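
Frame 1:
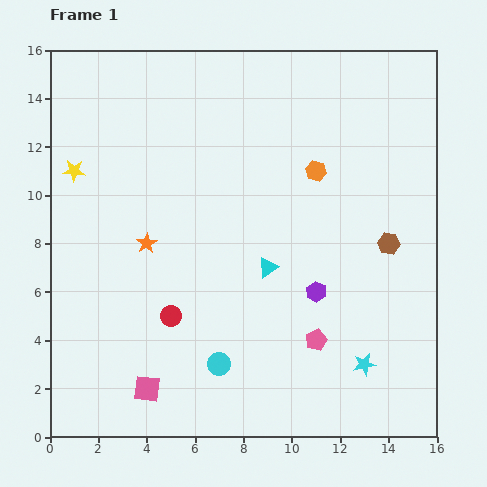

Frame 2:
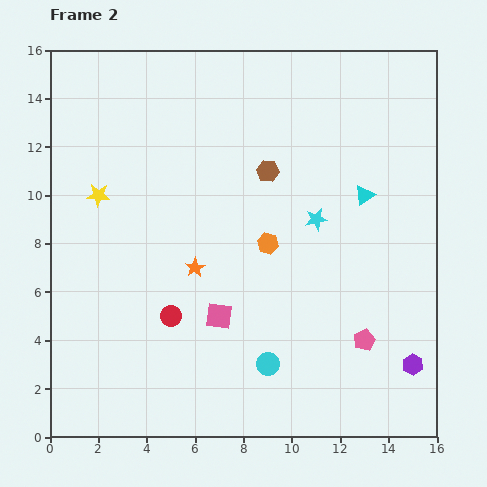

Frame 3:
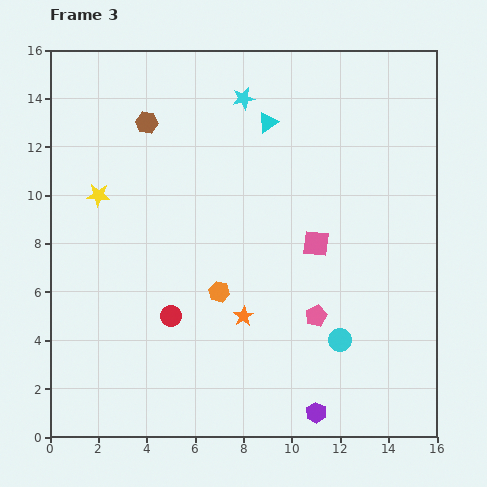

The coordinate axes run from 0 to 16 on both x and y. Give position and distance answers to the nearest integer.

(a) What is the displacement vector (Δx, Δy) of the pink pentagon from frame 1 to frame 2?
(2, 0)

The pink pentagon was at (11, 4) in frame 1 and (13, 4) in frame 2.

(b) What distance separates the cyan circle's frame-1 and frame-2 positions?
2

The cyan circle moved from (7, 3) to (9, 3), a distance of √(2² + 0²) ≈ 2.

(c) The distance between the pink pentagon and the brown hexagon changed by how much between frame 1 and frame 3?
+6

Distance in frame 1: 5. Distance in frame 3: 11.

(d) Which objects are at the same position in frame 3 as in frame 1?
the red circle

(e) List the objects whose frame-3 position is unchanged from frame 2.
the red circle, the yellow star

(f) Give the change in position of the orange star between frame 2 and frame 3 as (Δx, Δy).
(2, -2)

The orange star was at (6, 7) in frame 2 and (8, 5) in frame 3.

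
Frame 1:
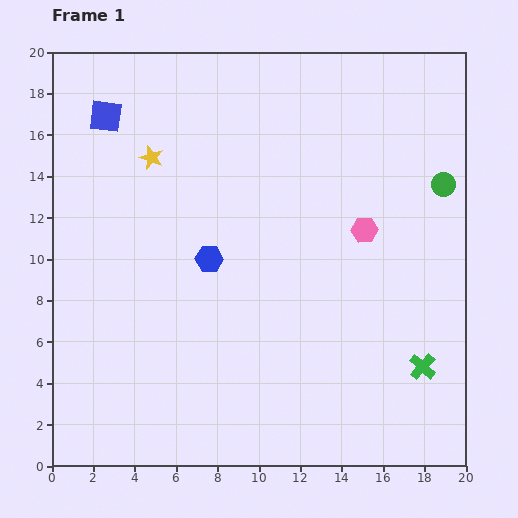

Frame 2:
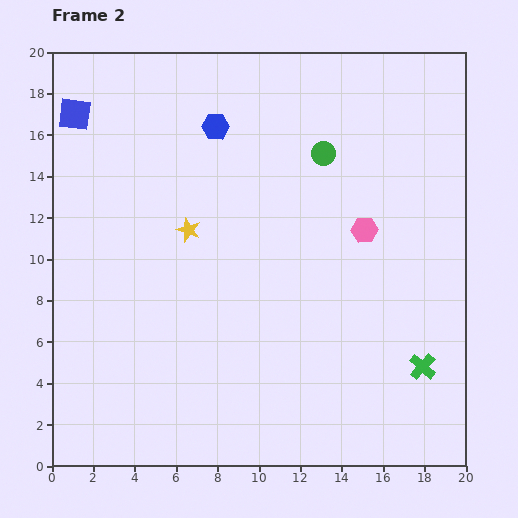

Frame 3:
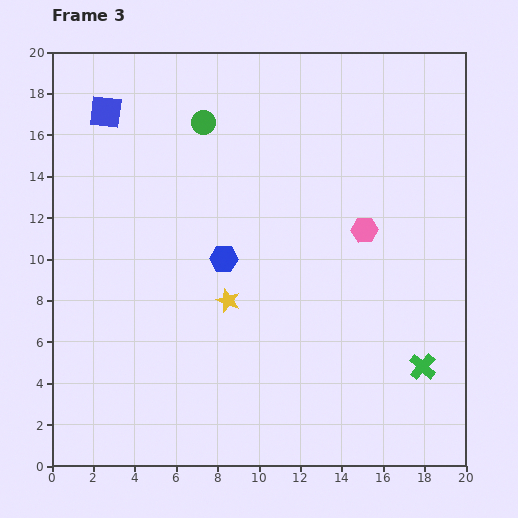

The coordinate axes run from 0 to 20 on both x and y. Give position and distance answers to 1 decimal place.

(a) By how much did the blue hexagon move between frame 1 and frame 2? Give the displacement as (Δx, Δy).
(0.3, 6.4)

The blue hexagon was at (7.6, 10.0) in frame 1 and (7.9, 16.4) in frame 2.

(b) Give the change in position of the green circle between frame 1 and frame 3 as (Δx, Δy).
(-11.6, 3.0)

The green circle was at (18.9, 13.6) in frame 1 and (7.3, 16.6) in frame 3.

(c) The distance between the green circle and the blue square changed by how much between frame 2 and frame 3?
-7.4

Distance in frame 2: 12.1. Distance in frame 3: 4.7.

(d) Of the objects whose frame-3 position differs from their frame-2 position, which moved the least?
the blue square

(moved 1.5)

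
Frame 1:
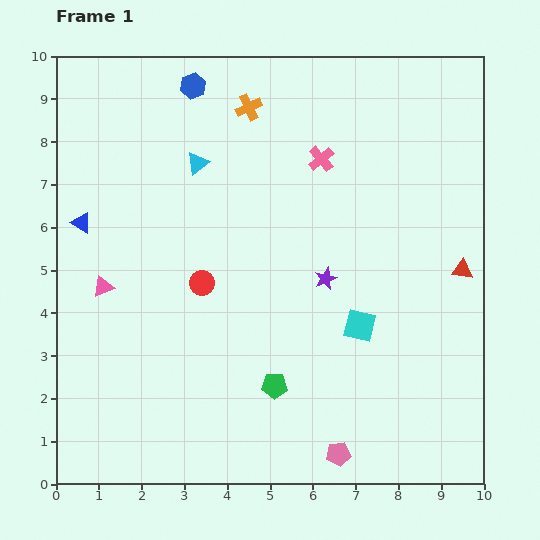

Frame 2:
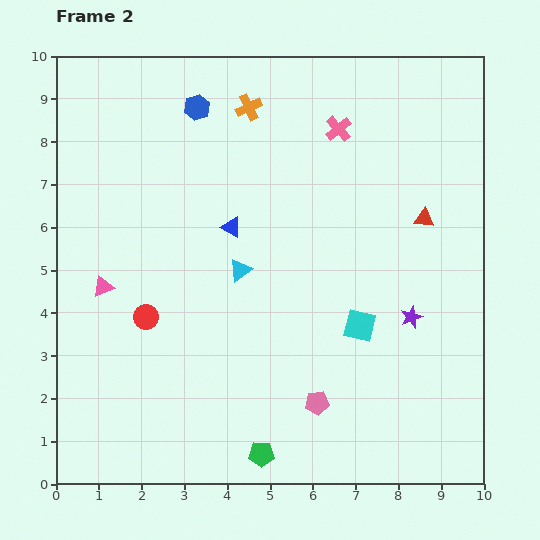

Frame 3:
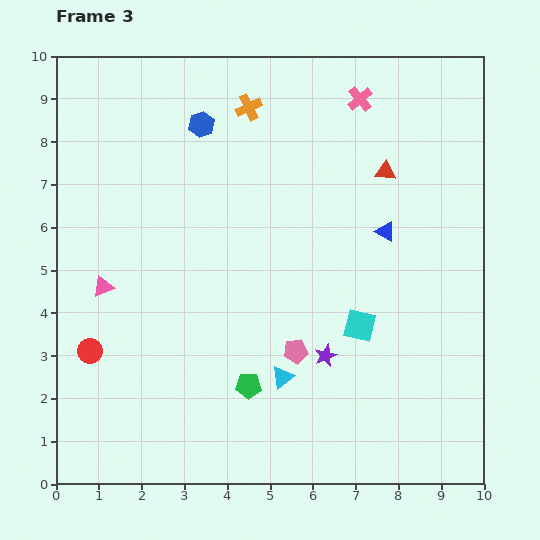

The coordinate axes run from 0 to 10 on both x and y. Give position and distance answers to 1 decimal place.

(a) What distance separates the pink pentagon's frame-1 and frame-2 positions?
1.3

The pink pentagon moved from (6.6, 0.7) to (6.1, 1.9), a distance of √(0.5² + 1.2²) ≈ 1.3.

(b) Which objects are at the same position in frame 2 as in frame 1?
the orange cross, the pink triangle, the cyan square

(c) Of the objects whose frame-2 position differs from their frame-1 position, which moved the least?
the blue hexagon

(moved 0.5)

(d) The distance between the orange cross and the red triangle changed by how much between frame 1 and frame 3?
-2.8

Distance in frame 1: 6.3. Distance in frame 3: 3.5.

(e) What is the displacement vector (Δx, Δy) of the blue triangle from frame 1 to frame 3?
(7.1, -0.2)

The blue triangle was at (0.6, 6.1) in frame 1 and (7.7, 5.9) in frame 3.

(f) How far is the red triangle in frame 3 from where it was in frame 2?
1.4

The red triangle moved from (8.6, 6.2) to (7.7, 7.3), a distance of √(0.9² + 1.1²) ≈ 1.4.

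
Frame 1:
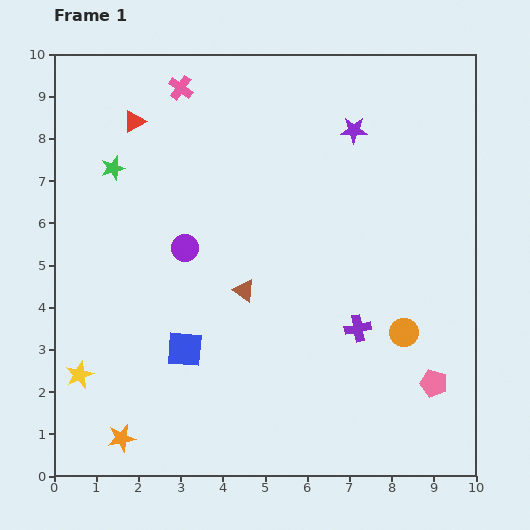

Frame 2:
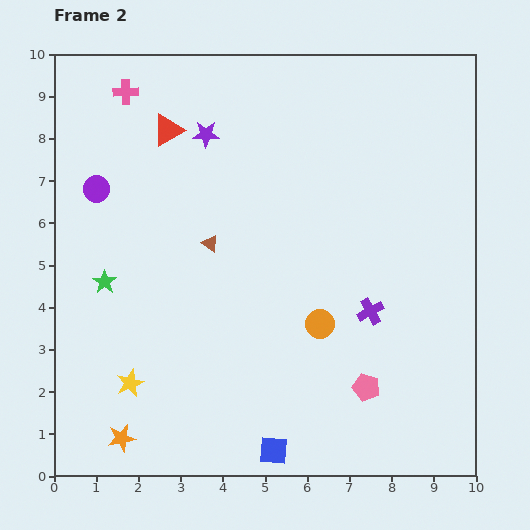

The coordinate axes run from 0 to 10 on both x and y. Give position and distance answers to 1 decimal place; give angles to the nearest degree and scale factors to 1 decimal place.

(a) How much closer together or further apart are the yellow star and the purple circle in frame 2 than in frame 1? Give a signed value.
+0.8

Distance in frame 1: 3.9. Distance in frame 2: 4.7.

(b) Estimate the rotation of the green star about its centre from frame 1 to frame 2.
20° counter-clockwise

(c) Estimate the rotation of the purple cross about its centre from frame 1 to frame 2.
19° counter-clockwise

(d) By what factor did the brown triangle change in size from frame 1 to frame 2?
0.8×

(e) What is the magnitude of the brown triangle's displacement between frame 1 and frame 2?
1.4

The brown triangle moved from (4.5, 4.4) to (3.7, 5.5), a distance of √(0.8² + 1.1²) ≈ 1.4.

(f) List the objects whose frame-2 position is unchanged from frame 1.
the orange star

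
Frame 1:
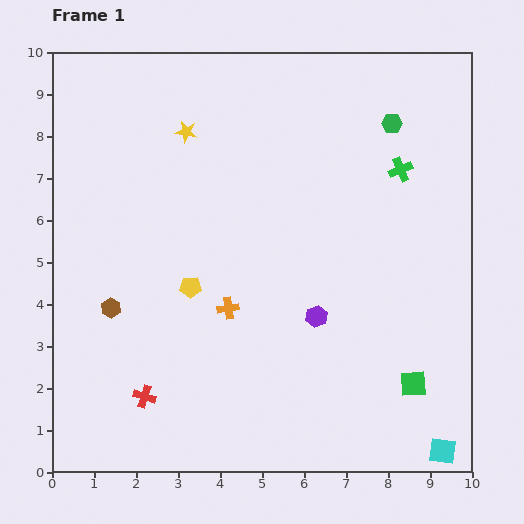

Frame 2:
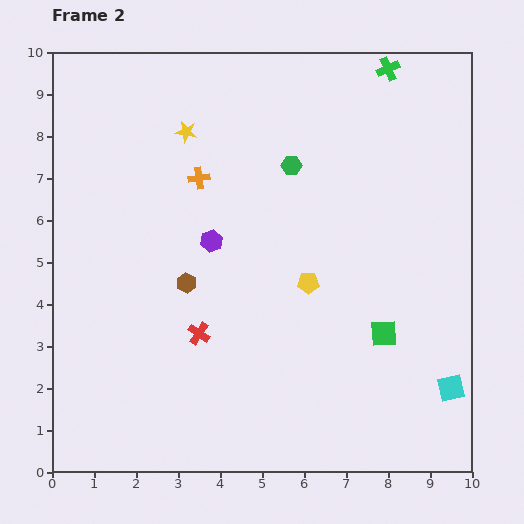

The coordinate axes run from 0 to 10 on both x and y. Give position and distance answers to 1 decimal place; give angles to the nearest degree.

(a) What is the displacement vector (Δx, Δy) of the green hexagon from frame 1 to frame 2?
(-2.4, -1.0)

The green hexagon was at (8.1, 8.3) in frame 1 and (5.7, 7.3) in frame 2.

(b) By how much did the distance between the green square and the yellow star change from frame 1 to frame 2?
-1.4

Distance in frame 1: 8.1. Distance in frame 2: 6.7.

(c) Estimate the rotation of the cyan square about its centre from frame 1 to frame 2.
22° counter-clockwise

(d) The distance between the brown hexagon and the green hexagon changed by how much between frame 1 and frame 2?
-4.2

Distance in frame 1: 8.0. Distance in frame 2: 3.8.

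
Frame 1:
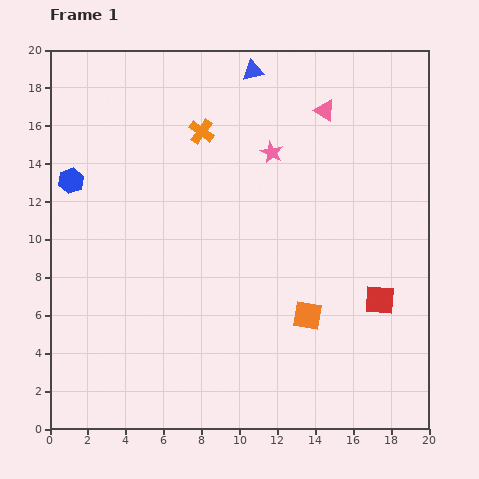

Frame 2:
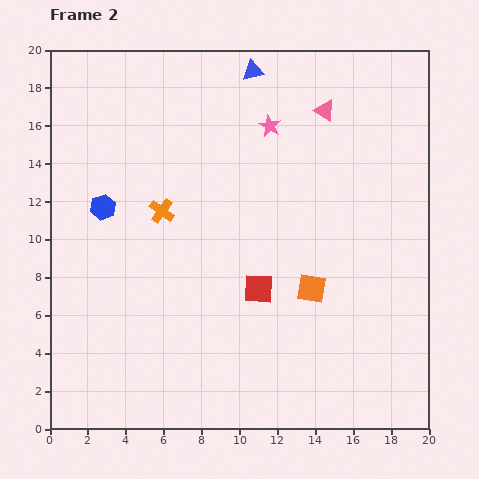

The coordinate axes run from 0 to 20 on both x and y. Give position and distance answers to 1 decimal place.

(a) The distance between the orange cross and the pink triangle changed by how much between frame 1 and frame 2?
+3.5

Distance in frame 1: 6.6. Distance in frame 2: 10.1.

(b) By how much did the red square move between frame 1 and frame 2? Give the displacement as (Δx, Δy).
(-6.4, 0.6)

The red square was at (17.4, 6.8) in frame 1 and (11.0, 7.4) in frame 2.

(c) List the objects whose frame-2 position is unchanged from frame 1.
the blue triangle, the pink triangle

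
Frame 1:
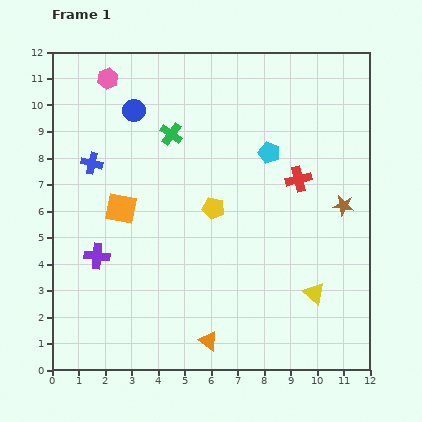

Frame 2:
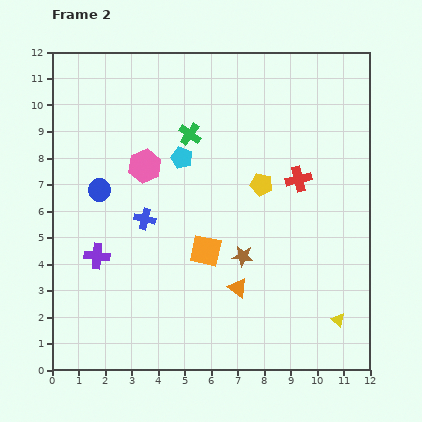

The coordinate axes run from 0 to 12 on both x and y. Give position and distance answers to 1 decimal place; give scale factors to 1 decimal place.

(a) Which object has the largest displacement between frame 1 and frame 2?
the brown star

(moved 4.2; next 3.6)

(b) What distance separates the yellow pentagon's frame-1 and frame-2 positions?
2.0

The yellow pentagon moved from (6.1, 6.1) to (7.9, 7.0), a distance of √(1.8² + 0.9²) ≈ 2.0.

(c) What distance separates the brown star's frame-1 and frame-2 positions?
4.2

The brown star moved from (11.0, 6.2) to (7.2, 4.3), a distance of √(3.8² + 1.9²) ≈ 4.2.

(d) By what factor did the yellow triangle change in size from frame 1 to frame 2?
0.6×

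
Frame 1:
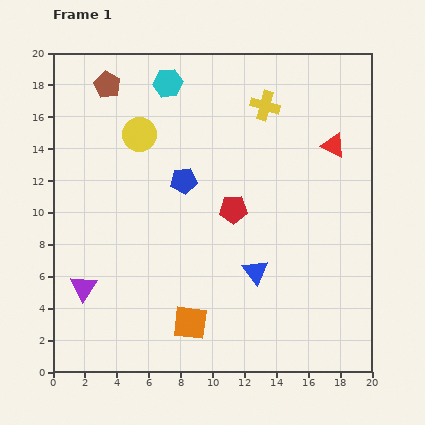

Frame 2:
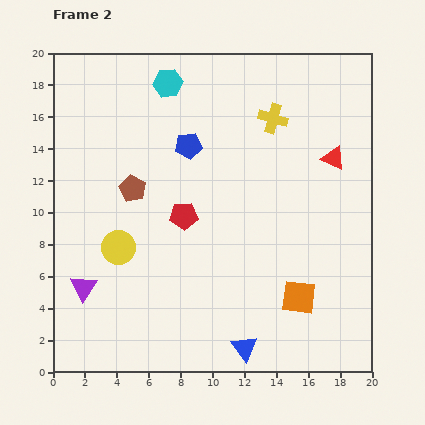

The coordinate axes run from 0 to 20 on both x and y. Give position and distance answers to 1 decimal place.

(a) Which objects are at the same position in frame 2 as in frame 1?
the purple triangle, the cyan hexagon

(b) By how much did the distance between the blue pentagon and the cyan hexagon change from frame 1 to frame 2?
-2.1

Distance in frame 1: 6.2. Distance in frame 2: 4.1.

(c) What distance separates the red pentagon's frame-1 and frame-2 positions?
3.1

The red pentagon moved from (11.3, 10.2) to (8.2, 9.8), a distance of √(3.1² + 0.4²) ≈ 3.1.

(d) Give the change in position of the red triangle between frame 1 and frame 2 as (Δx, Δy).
(0.0, -0.8)

The red triangle was at (17.6, 14.2) in frame 1 and (17.6, 13.4) in frame 2.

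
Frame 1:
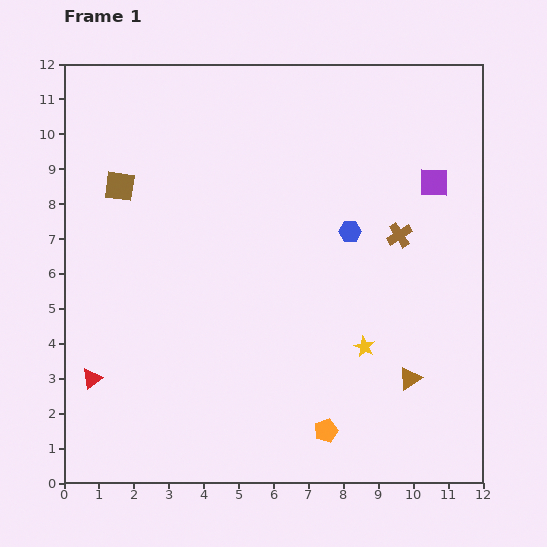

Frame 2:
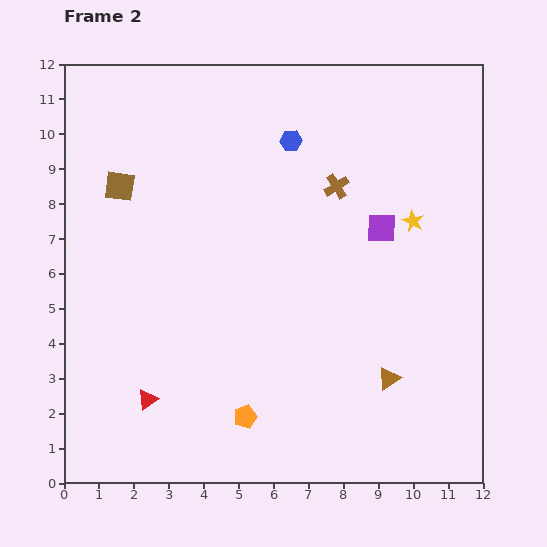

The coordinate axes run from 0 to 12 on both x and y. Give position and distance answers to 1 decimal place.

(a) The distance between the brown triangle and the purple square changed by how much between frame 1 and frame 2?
-1.3

Distance in frame 1: 5.6. Distance in frame 2: 4.3.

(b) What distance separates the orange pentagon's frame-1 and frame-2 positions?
2.3

The orange pentagon moved from (7.5, 1.5) to (5.2, 1.9), a distance of √(2.3² + 0.4²) ≈ 2.3.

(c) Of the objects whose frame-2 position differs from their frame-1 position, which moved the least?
the brown triangle

(moved 0.6)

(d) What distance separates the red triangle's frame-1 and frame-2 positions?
1.7

The red triangle moved from (0.8, 3.0) to (2.4, 2.4), a distance of √(1.6² + 0.6²) ≈ 1.7.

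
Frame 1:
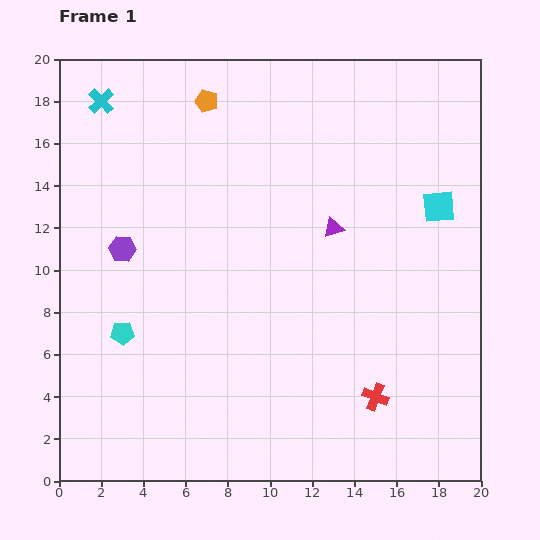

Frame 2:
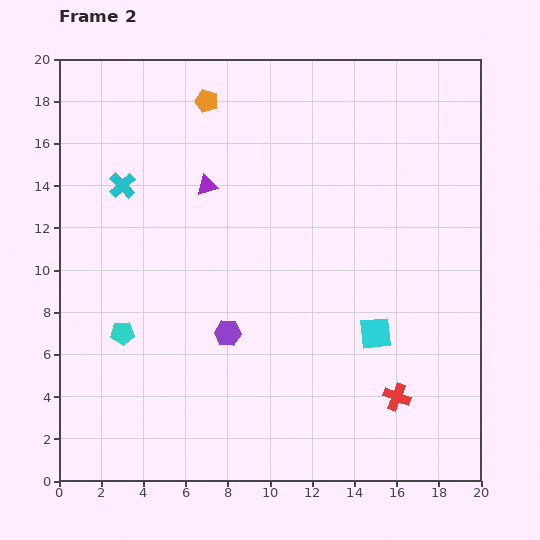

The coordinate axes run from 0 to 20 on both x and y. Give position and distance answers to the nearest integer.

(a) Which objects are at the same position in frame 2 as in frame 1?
the orange pentagon, the cyan pentagon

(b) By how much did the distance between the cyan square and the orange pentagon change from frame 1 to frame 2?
+2

Distance in frame 1: 12. Distance in frame 2: 14.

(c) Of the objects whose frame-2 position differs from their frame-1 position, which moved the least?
the red cross

(moved 1)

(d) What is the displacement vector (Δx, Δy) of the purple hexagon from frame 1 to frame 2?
(5, -4)

The purple hexagon was at (3, 11) in frame 1 and (8, 7) in frame 2.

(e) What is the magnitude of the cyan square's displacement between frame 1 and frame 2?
7

The cyan square moved from (18, 13) to (15, 7), a distance of √(3² + 6²) ≈ 7.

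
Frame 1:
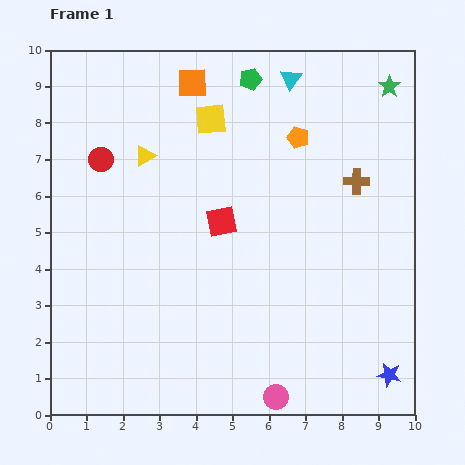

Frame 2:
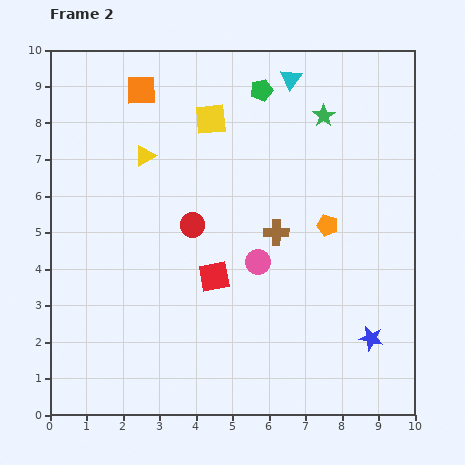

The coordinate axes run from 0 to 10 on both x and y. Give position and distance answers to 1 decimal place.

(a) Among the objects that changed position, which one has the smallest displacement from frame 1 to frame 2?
the green pentagon

(moved 0.4)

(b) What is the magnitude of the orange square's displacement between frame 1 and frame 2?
1.4

The orange square moved from (3.9, 9.1) to (2.5, 8.9), a distance of √(1.4² + 0.2²) ≈ 1.4.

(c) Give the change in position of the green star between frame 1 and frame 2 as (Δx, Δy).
(-1.8, -0.8)

The green star was at (9.3, 9.0) in frame 1 and (7.5, 8.2) in frame 2.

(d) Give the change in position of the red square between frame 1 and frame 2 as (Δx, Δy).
(-0.2, -1.5)

The red square was at (4.7, 5.3) in frame 1 and (4.5, 3.8) in frame 2.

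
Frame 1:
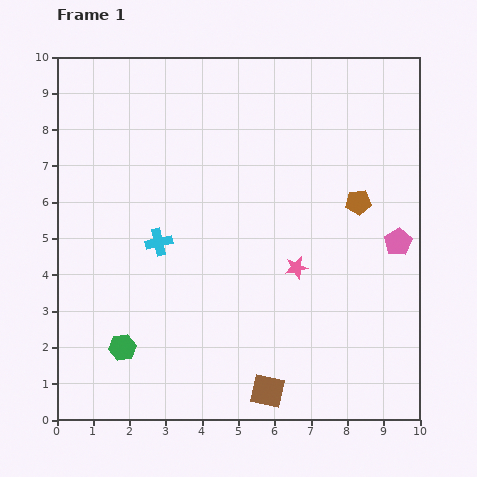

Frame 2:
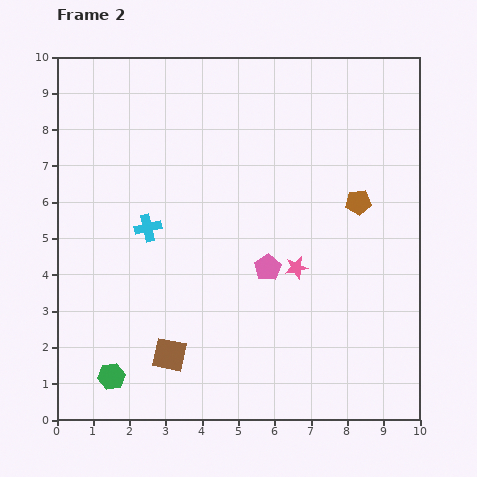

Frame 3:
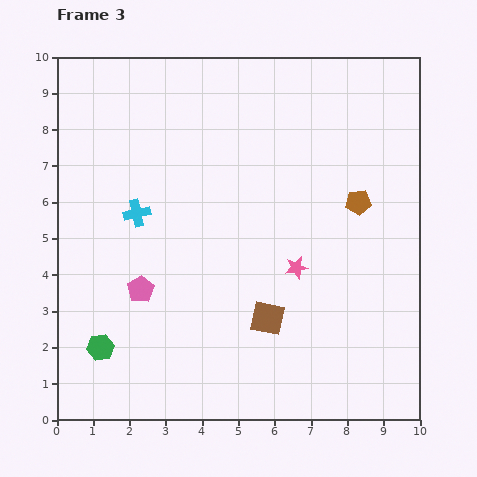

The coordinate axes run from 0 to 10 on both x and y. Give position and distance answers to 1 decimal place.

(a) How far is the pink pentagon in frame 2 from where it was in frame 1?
3.7

The pink pentagon moved from (9.4, 4.9) to (5.8, 4.2), a distance of √(3.6² + 0.7²) ≈ 3.7.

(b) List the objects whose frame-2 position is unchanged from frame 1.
the brown pentagon, the pink star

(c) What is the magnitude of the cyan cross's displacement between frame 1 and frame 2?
0.5

The cyan cross moved from (2.8, 4.9) to (2.5, 5.3), a distance of √(0.3² + 0.4²) ≈ 0.5.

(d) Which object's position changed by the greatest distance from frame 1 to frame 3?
the pink pentagon

(moved 7.2; next 2.0)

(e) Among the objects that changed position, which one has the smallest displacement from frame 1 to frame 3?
the green hexagon

(moved 0.6)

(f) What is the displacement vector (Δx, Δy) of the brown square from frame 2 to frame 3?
(2.7, 1.0)

The brown square was at (3.1, 1.8) in frame 2 and (5.8, 2.8) in frame 3.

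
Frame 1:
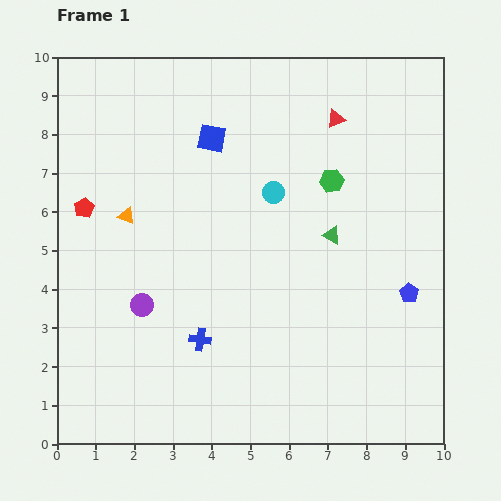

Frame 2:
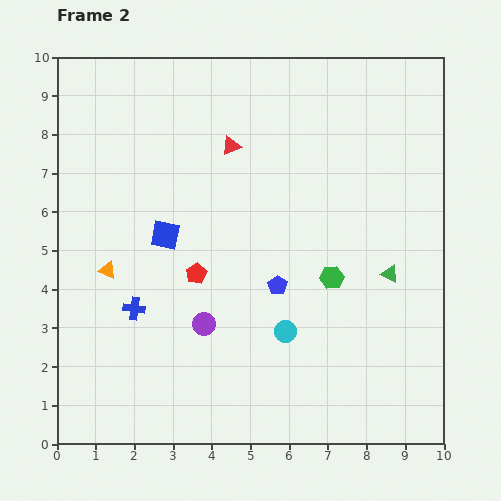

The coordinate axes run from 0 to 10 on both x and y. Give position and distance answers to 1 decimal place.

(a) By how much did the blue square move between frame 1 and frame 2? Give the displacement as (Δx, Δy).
(-1.2, -2.5)

The blue square was at (4.0, 7.9) in frame 1 and (2.8, 5.4) in frame 2.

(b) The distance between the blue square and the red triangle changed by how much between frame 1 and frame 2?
-0.3

Distance in frame 1: 3.2. Distance in frame 2: 2.9.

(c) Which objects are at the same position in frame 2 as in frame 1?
none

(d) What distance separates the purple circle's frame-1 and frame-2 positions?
1.7

The purple circle moved from (2.2, 3.6) to (3.8, 3.1), a distance of √(1.6² + 0.5²) ≈ 1.7.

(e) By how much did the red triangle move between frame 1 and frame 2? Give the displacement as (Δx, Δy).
(-2.7, -0.7)

The red triangle was at (7.2, 8.4) in frame 1 and (4.5, 7.7) in frame 2.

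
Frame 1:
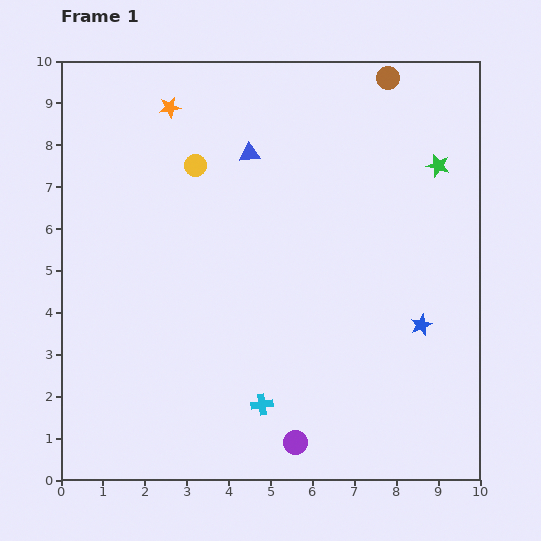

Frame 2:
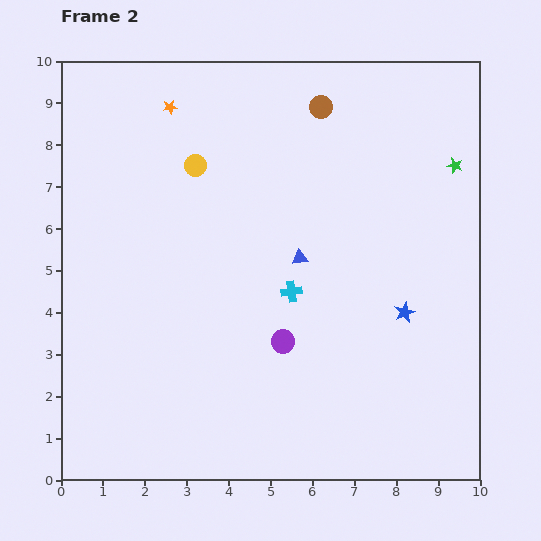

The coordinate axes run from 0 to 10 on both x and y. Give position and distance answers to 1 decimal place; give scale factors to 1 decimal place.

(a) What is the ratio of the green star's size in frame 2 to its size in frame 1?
0.7×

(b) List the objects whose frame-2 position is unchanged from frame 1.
the yellow circle, the orange star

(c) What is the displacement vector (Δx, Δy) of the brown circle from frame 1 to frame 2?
(-1.6, -0.7)

The brown circle was at (7.8, 9.6) in frame 1 and (6.2, 8.9) in frame 2.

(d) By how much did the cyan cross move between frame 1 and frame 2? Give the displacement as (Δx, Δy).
(0.7, 2.7)

The cyan cross was at (4.8, 1.8) in frame 1 and (5.5, 4.5) in frame 2.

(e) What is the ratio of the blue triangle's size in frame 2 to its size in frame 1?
0.8×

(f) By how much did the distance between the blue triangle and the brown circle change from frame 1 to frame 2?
-0.2

Distance in frame 1: 3.8. Distance in frame 2: 3.6.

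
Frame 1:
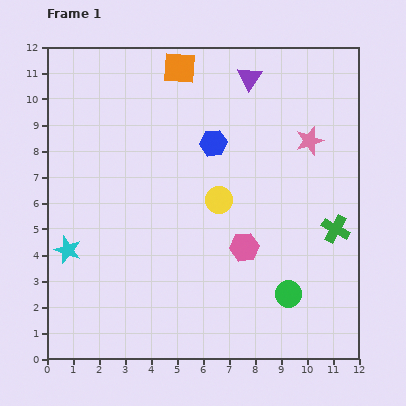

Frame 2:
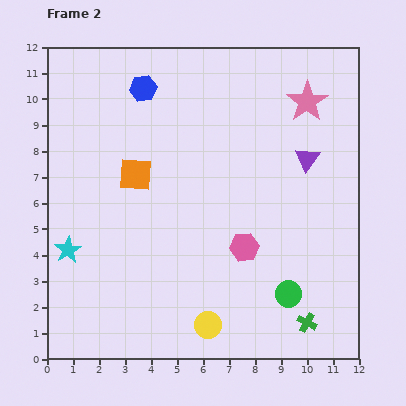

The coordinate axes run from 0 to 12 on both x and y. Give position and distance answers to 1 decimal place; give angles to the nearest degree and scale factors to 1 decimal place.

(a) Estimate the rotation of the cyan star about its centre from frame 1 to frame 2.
21° clockwise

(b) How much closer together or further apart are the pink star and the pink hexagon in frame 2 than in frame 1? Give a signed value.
+1.3

Distance in frame 1: 4.8. Distance in frame 2: 6.1.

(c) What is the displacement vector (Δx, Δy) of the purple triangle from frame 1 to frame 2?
(2.2, -3.1)

The purple triangle was at (7.8, 10.8) in frame 1 and (10.0, 7.7) in frame 2.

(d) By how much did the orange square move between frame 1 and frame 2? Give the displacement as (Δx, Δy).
(-1.7, -4.1)

The orange square was at (5.1, 11.2) in frame 1 and (3.4, 7.1) in frame 2.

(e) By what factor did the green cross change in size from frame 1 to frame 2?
0.7×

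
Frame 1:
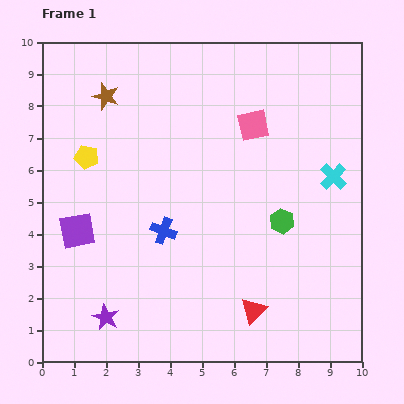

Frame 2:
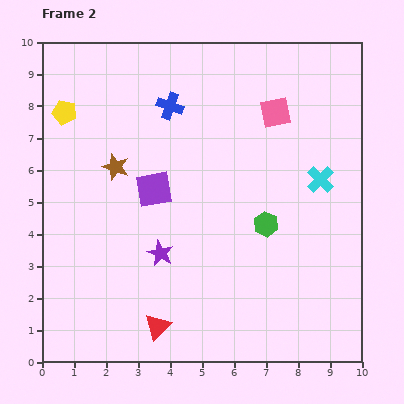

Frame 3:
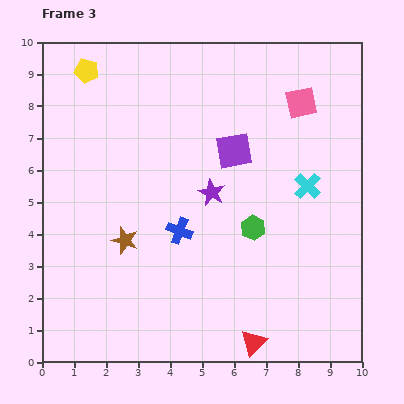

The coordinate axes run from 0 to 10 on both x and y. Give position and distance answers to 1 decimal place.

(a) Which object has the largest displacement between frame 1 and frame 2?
the blue cross

(moved 3.9; next 3.0)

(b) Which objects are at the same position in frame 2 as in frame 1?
none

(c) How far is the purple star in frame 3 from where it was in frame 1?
5.1

The purple star moved from (2.0, 1.4) to (5.3, 5.3), a distance of √(3.3² + 3.9²) ≈ 5.1.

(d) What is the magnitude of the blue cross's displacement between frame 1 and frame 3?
0.5

The blue cross moved from (3.8, 4.1) to (4.3, 4.1), a distance of √(0.5² + 0.0²) ≈ 0.5.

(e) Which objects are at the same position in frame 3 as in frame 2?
none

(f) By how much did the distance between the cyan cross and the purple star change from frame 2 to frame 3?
-2.5

Distance in frame 2: 5.5. Distance in frame 3: 3.0.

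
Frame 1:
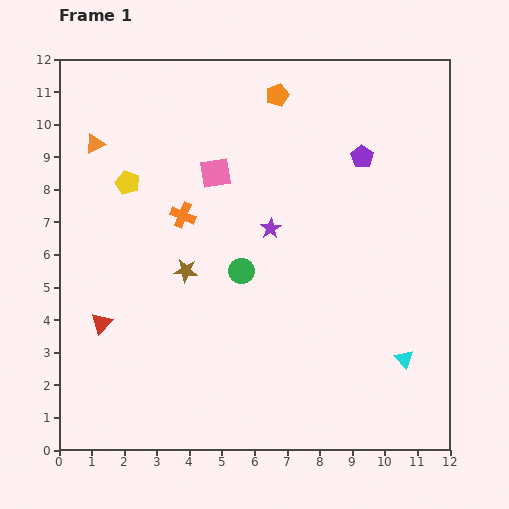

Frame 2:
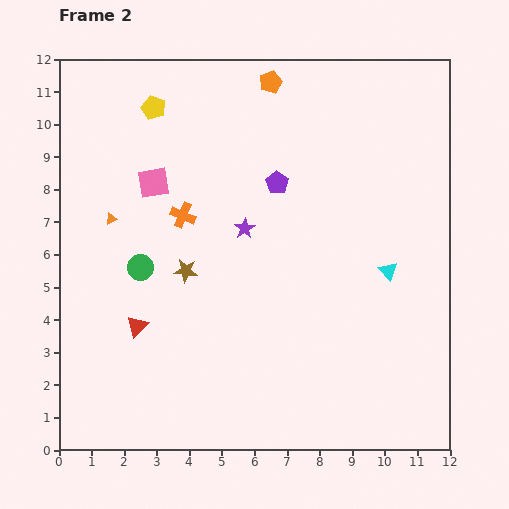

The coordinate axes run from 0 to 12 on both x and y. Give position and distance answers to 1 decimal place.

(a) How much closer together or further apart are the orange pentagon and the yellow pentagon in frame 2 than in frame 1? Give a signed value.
-1.6

Distance in frame 1: 5.3. Distance in frame 2: 3.7.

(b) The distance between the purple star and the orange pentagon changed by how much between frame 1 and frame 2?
+0.5

Distance in frame 1: 4.1. Distance in frame 2: 4.6.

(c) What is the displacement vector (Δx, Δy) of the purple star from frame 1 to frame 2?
(-0.8, 0.0)

The purple star was at (6.5, 6.8) in frame 1 and (5.7, 6.8) in frame 2.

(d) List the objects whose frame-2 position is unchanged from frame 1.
the brown star, the orange cross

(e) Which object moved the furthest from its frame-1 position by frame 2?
the green circle

(moved 3.1; next 2.7)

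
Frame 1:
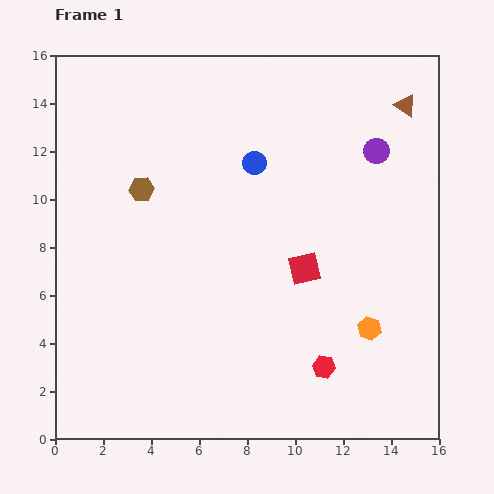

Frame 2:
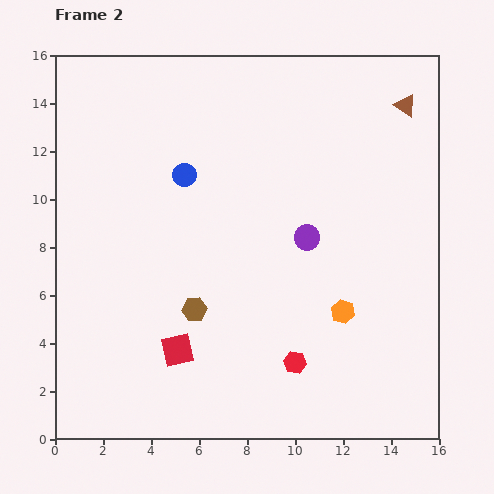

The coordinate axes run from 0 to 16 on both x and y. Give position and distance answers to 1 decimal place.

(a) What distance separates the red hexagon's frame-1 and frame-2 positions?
1.2

The red hexagon moved from (11.2, 3.0) to (10.0, 3.2), a distance of √(1.2² + 0.2²) ≈ 1.2.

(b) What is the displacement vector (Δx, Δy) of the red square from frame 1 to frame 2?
(-5.3, -3.4)

The red square was at (10.4, 7.1) in frame 1 and (5.1, 3.7) in frame 2.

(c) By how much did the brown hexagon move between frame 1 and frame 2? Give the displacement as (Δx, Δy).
(2.2, -5.0)

The brown hexagon was at (3.6, 10.4) in frame 1 and (5.8, 5.4) in frame 2.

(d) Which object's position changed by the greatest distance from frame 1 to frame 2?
the red square

(moved 6.3; next 5.5)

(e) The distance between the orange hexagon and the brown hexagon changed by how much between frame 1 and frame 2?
-4.9

Distance in frame 1: 11.1. Distance in frame 2: 6.2.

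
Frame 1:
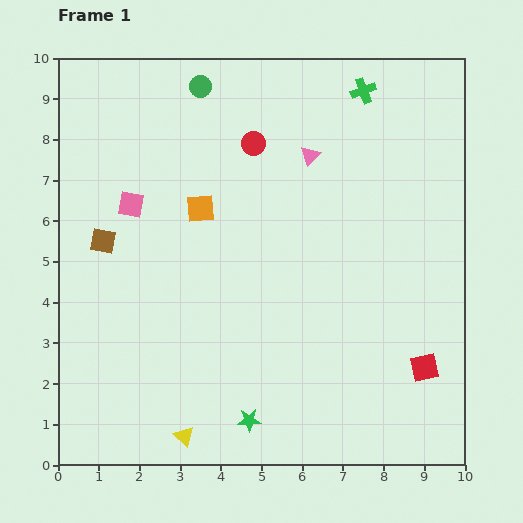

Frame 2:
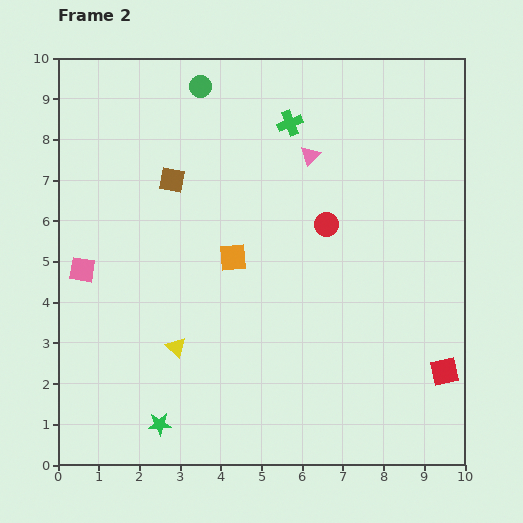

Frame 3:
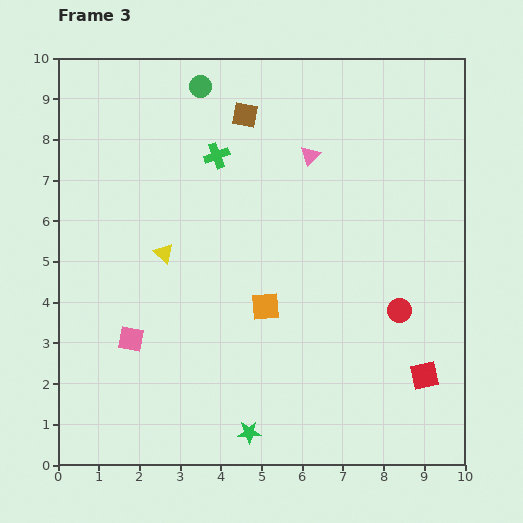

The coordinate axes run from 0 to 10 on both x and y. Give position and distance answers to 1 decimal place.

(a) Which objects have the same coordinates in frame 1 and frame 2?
the green circle, the pink triangle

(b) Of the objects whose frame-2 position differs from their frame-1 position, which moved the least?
the red square

(moved 0.5)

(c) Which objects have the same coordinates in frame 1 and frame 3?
the green circle, the pink triangle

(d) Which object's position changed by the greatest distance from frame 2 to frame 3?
the red circle

(moved 2.8; next 2.4)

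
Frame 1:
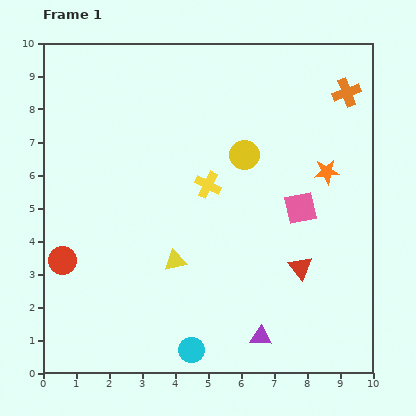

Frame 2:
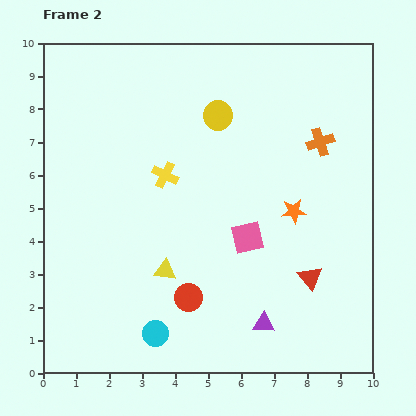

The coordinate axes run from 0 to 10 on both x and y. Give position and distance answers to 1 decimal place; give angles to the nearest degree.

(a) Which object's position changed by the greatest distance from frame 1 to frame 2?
the red circle

(moved 4.0; next 1.8)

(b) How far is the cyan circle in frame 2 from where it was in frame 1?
1.2

The cyan circle moved from (4.5, 0.7) to (3.4, 1.2), a distance of √(1.1² + 0.5²) ≈ 1.2.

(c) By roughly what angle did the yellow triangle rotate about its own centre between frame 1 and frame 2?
19° clockwise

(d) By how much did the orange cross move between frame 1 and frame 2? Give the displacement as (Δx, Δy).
(-0.8, -1.5)

The orange cross was at (9.2, 8.5) in frame 1 and (8.4, 7.0) in frame 2.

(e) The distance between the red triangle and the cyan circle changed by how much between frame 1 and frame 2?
+0.9

Distance in frame 1: 4.1. Distance in frame 2: 5.0.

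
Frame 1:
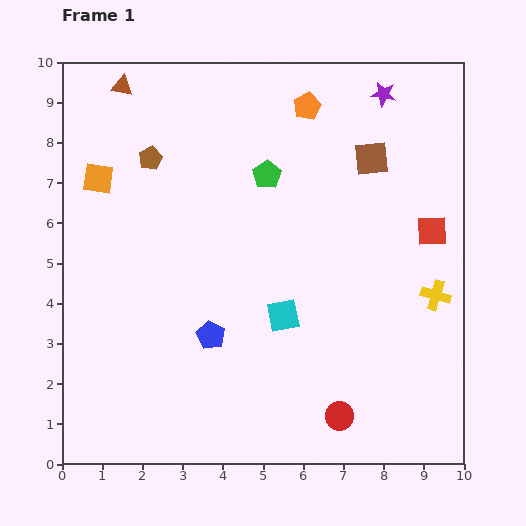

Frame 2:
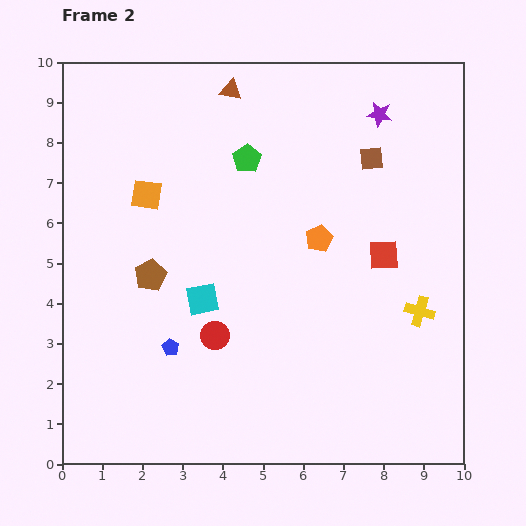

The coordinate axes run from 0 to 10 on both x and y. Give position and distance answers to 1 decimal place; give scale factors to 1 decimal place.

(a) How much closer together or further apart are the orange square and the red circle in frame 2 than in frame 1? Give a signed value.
-4.5

Distance in frame 1: 8.4. Distance in frame 2: 3.9.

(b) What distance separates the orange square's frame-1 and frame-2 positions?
1.3

The orange square moved from (0.9, 7.1) to (2.1, 6.7), a distance of √(1.2² + 0.4²) ≈ 1.3.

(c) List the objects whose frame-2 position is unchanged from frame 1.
the brown square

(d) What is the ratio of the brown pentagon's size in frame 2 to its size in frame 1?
1.3×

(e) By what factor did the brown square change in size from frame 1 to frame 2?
0.7×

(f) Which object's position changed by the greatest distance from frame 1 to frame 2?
the red circle

(moved 3.7; next 3.3)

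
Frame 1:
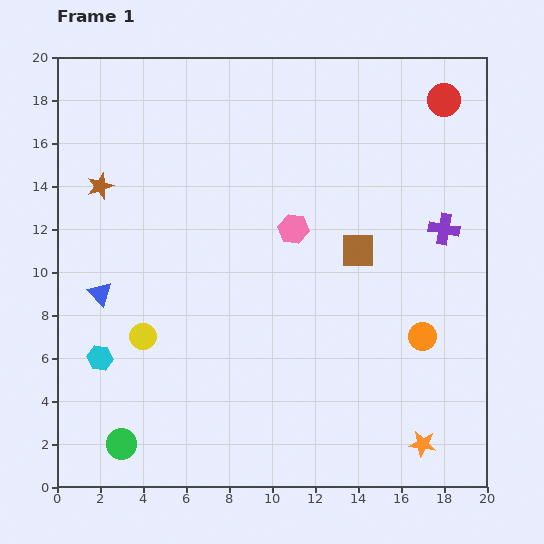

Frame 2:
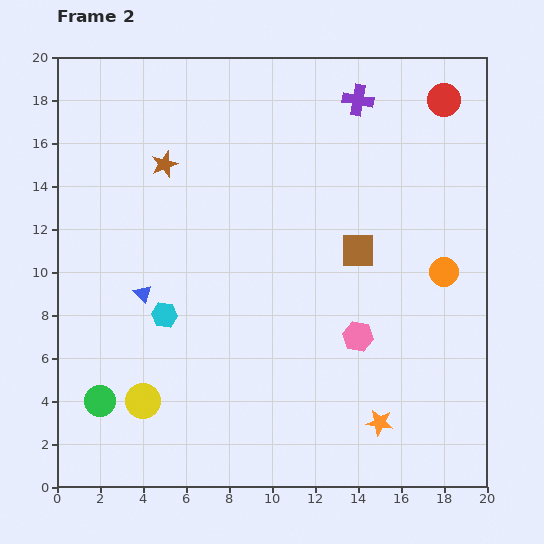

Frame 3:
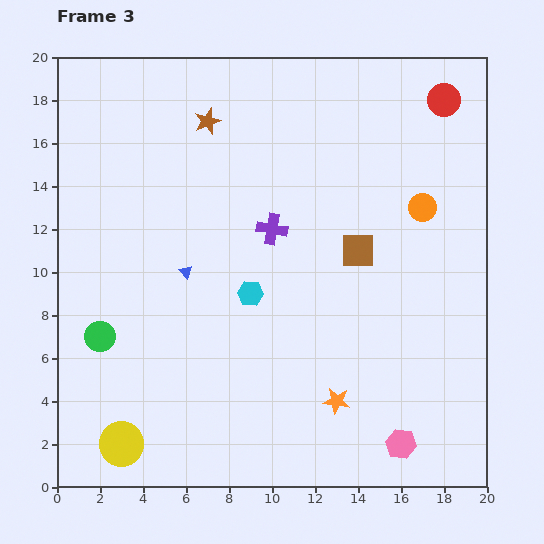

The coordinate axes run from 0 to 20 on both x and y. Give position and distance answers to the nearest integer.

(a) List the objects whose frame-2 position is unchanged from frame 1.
the brown square, the red circle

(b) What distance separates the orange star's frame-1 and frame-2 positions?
2

The orange star moved from (17, 2) to (15, 3), a distance of √(2² + 1²) ≈ 2.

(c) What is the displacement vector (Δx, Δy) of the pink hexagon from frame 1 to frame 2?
(3, -5)

The pink hexagon was at (11, 12) in frame 1 and (14, 7) in frame 2.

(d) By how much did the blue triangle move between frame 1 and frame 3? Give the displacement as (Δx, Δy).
(4, 1)

The blue triangle was at (2, 9) in frame 1 and (6, 10) in frame 3.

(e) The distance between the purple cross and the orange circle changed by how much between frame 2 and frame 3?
-2

Distance in frame 2: 9. Distance in frame 3: 7.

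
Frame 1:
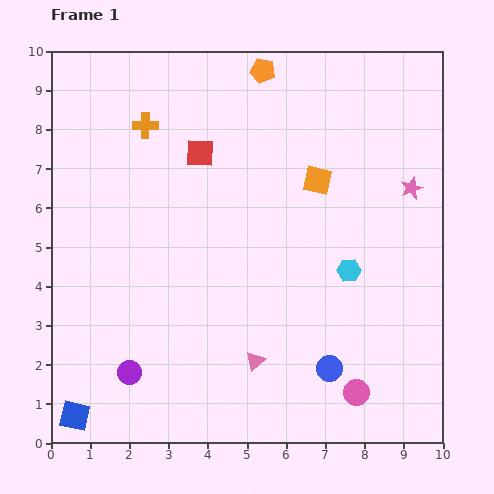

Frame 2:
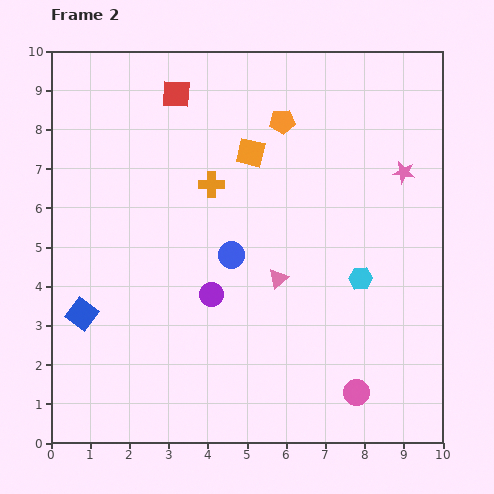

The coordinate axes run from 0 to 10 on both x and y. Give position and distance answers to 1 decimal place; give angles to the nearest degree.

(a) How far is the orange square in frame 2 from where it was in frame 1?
1.8

The orange square moved from (6.8, 6.7) to (5.1, 7.4), a distance of √(1.7² + 0.7²) ≈ 1.8.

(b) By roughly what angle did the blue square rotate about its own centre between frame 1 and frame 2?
24° clockwise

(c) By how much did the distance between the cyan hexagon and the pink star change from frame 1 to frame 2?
+0.3

Distance in frame 1: 2.6. Distance in frame 2: 2.9.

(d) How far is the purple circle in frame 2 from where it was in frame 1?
2.9

The purple circle moved from (2.0, 1.8) to (4.1, 3.8), a distance of √(2.1² + 2.0²) ≈ 2.9.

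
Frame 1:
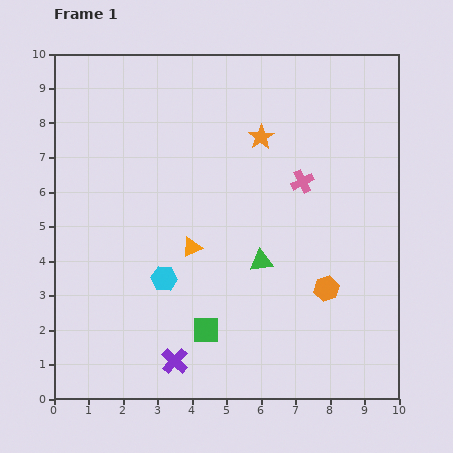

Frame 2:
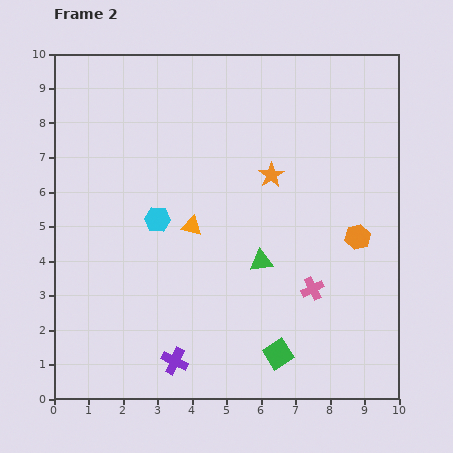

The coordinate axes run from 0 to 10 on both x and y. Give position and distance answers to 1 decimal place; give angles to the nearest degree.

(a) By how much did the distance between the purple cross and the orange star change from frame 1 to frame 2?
-0.9

Distance in frame 1: 7.0. Distance in frame 2: 6.1.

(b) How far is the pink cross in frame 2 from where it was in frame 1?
3.1

The pink cross moved from (7.2, 6.3) to (7.5, 3.2), a distance of √(0.3² + 3.1²) ≈ 3.1.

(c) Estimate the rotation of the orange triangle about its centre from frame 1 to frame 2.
39° clockwise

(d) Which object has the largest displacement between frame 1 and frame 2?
the pink cross

(moved 3.1; next 2.2)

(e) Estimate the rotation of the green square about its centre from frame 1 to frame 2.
34° counter-clockwise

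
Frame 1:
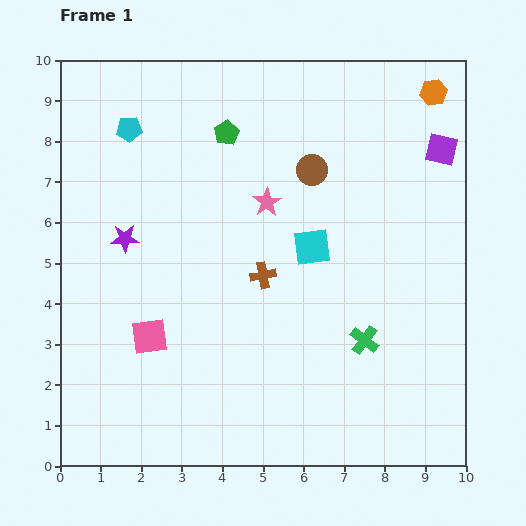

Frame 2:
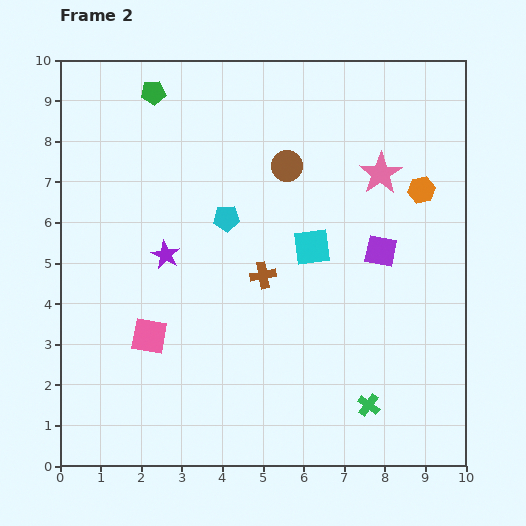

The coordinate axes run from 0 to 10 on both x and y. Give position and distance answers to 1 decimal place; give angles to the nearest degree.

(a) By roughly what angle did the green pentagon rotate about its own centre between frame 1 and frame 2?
24° clockwise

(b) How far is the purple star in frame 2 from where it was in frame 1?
1.1

The purple star moved from (1.6, 5.6) to (2.6, 5.2), a distance of √(1.0² + 0.4²) ≈ 1.1.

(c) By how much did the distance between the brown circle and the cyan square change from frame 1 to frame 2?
+0.2

Distance in frame 1: 1.9. Distance in frame 2: 2.1.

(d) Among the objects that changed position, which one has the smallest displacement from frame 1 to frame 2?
the brown circle

(moved 0.6)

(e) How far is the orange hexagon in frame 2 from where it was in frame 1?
2.4

The orange hexagon moved from (9.2, 9.2) to (8.9, 6.8), a distance of √(0.3² + 2.4²) ≈ 2.4.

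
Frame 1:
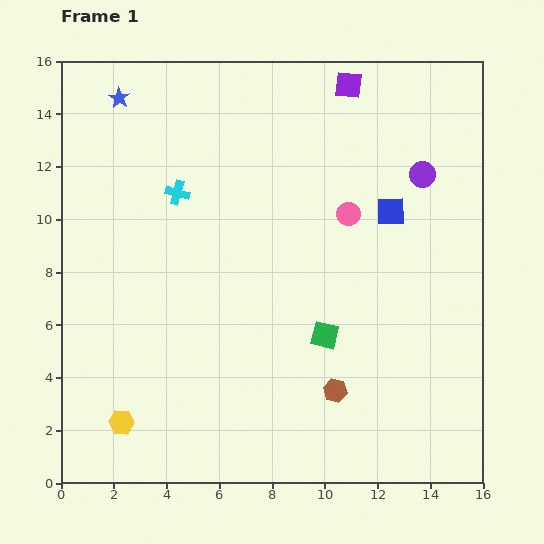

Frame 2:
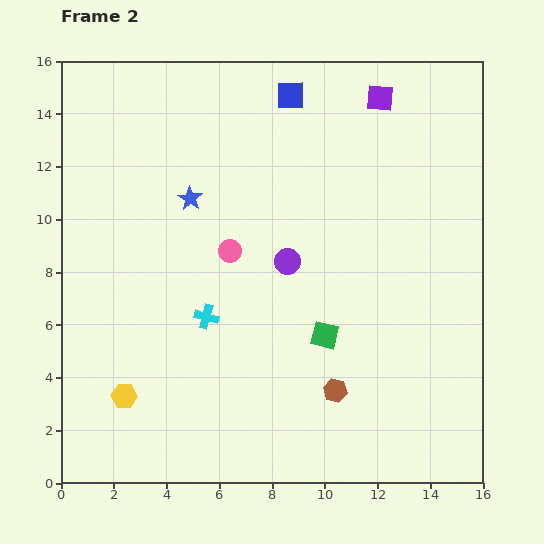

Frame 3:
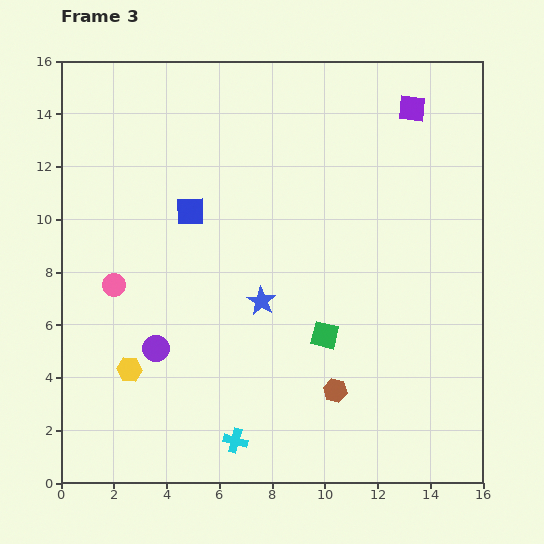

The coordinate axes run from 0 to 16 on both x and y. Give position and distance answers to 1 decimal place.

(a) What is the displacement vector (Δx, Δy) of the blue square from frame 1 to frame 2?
(-3.8, 4.4)

The blue square was at (12.5, 10.3) in frame 1 and (8.7, 14.7) in frame 2.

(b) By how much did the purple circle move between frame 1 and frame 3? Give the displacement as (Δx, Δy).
(-10.1, -6.6)

The purple circle was at (13.7, 11.7) in frame 1 and (3.6, 5.1) in frame 3.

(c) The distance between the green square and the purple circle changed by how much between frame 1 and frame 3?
-0.7

Distance in frame 1: 7.1. Distance in frame 3: 6.4.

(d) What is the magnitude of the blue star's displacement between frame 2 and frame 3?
4.7

The blue star moved from (4.9, 10.8) to (7.6, 6.9), a distance of √(2.7² + 3.9²) ≈ 4.7.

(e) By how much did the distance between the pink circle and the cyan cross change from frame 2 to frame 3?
+4.8

Distance in frame 2: 2.7. Distance in frame 3: 7.5.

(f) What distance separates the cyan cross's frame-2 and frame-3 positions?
4.8

The cyan cross moved from (5.5, 6.3) to (6.6, 1.6), a distance of √(1.1² + 4.7²) ≈ 4.8.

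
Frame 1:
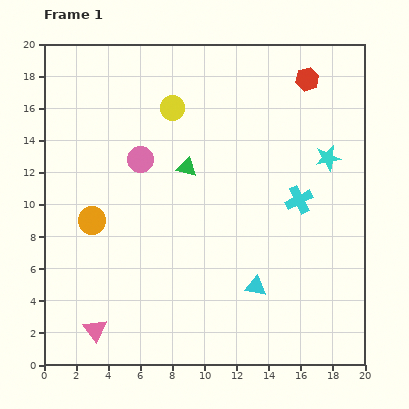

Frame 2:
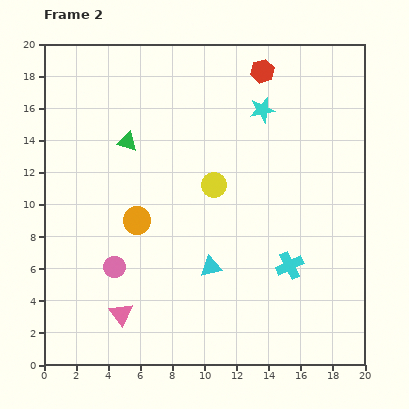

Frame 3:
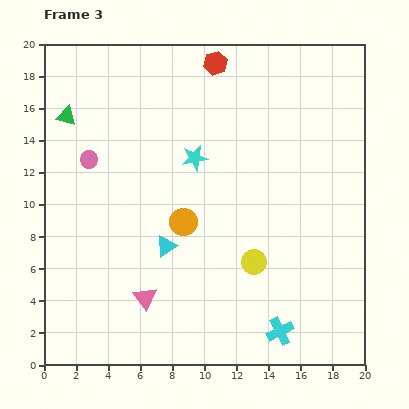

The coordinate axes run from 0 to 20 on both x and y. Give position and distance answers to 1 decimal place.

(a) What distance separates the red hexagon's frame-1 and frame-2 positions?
2.8

The red hexagon moved from (16.4, 17.8) to (13.6, 18.3), a distance of √(2.8² + 0.5²) ≈ 2.8.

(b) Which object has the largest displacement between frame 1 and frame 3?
the yellow circle

(moved 10.9; next 8.3)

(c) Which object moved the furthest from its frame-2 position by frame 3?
the pink circle

(moved 6.9; next 5.4)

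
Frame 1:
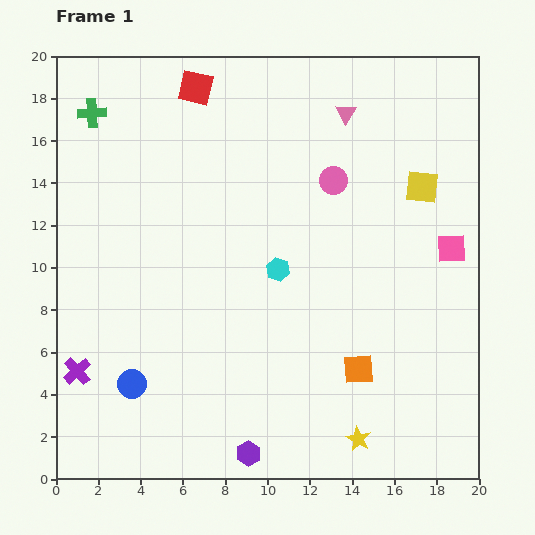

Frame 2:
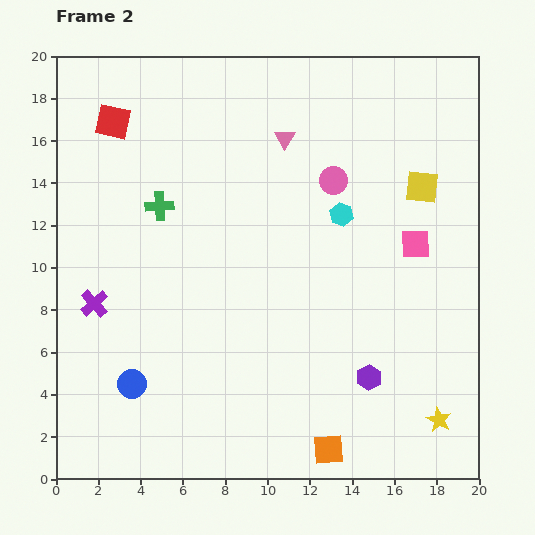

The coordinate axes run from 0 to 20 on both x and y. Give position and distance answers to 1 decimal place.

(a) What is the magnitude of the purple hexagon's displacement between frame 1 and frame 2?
6.7

The purple hexagon moved from (9.1, 1.2) to (14.8, 4.8), a distance of √(5.7² + 3.6²) ≈ 6.7.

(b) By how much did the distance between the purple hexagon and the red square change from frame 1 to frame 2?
-0.4

Distance in frame 1: 17.5. Distance in frame 2: 17.1.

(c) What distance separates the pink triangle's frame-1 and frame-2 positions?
3.1

The pink triangle moved from (13.7, 17.3) to (10.8, 16.1), a distance of √(2.9² + 1.2²) ≈ 3.1.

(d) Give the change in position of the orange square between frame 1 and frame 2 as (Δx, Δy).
(-1.4, -3.8)

The orange square was at (14.3, 5.2) in frame 1 and (12.9, 1.4) in frame 2.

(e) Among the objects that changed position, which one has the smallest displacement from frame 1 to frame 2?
the pink square

(moved 1.7)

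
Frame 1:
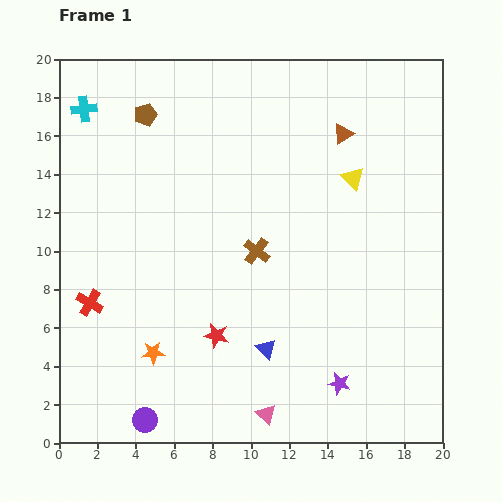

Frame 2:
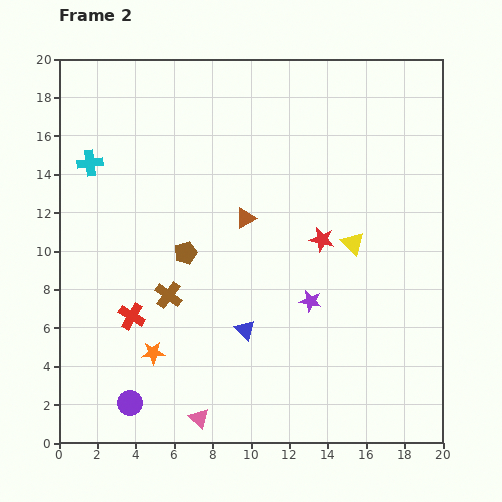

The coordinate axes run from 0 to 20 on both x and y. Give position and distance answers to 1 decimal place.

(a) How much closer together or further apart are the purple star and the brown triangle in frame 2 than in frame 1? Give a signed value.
-7.5

Distance in frame 1: 13.0. Distance in frame 2: 5.5.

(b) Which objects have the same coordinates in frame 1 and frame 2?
the orange star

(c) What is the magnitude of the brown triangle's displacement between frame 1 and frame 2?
6.7

The brown triangle moved from (14.8, 16.1) to (9.7, 11.7), a distance of √(5.1² + 4.4²) ≈ 6.7.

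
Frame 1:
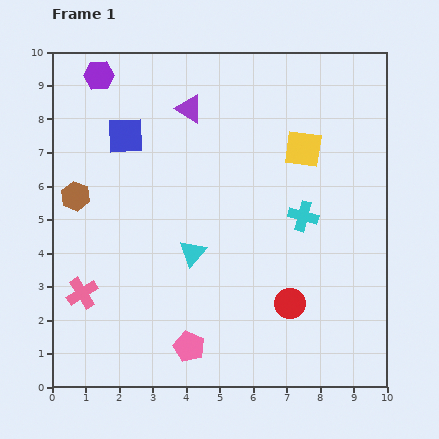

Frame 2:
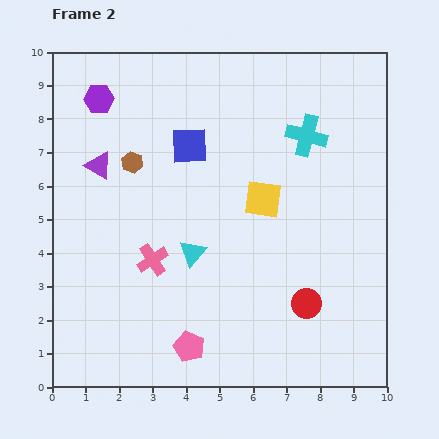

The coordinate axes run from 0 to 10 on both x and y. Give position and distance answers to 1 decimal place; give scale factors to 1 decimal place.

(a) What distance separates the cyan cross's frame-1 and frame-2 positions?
2.4

The cyan cross moved from (7.5, 5.1) to (7.6, 7.5), a distance of √(0.1² + 2.4²) ≈ 2.4.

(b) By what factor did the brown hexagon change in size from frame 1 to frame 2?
0.7×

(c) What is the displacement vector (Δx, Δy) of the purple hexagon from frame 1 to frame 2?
(0.0, -0.7)

The purple hexagon was at (1.4, 9.3) in frame 1 and (1.4, 8.6) in frame 2.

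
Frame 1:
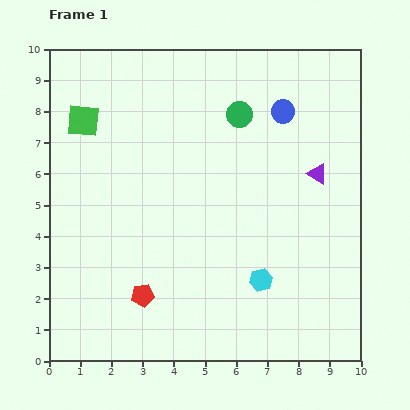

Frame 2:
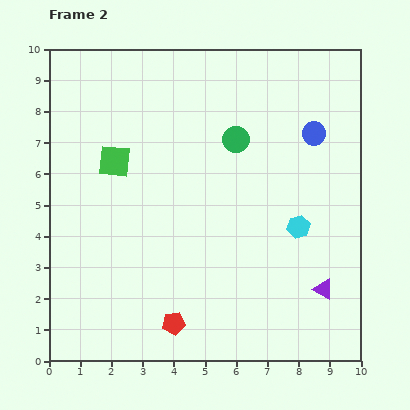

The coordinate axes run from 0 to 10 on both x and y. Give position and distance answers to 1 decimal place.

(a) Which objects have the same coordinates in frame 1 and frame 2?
none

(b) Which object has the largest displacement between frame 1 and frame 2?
the purple triangle

(moved 3.7; next 2.1)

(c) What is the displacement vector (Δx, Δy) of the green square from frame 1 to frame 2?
(1.0, -1.3)

The green square was at (1.1, 7.7) in frame 1 and (2.1, 6.4) in frame 2.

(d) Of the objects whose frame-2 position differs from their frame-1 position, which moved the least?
the green circle

(moved 0.8)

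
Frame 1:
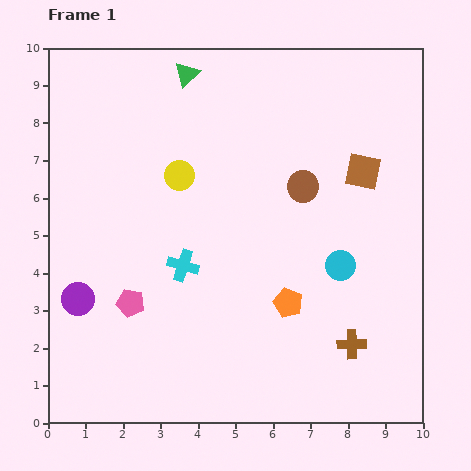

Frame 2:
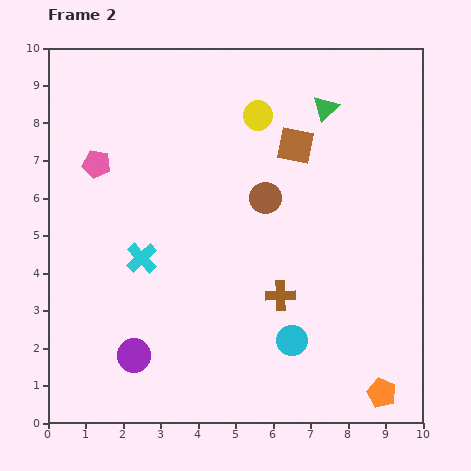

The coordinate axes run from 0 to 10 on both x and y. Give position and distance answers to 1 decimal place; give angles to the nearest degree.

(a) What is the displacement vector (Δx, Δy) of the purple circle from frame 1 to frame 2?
(1.5, -1.5)

The purple circle was at (0.8, 3.3) in frame 1 and (2.3, 1.8) in frame 2.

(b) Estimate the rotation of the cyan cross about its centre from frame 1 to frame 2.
30° clockwise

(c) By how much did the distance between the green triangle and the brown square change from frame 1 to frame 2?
-4.1

Distance in frame 1: 5.4. Distance in frame 2: 1.3.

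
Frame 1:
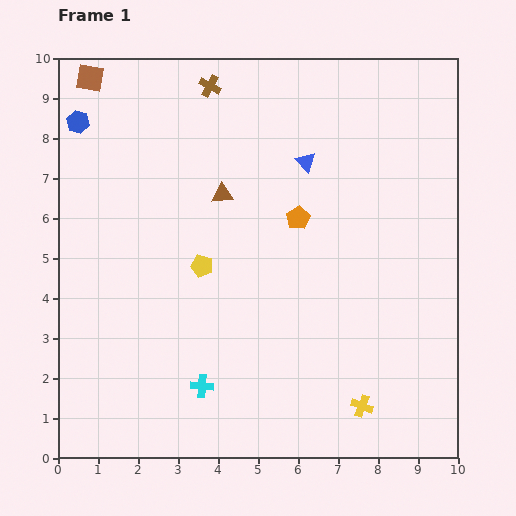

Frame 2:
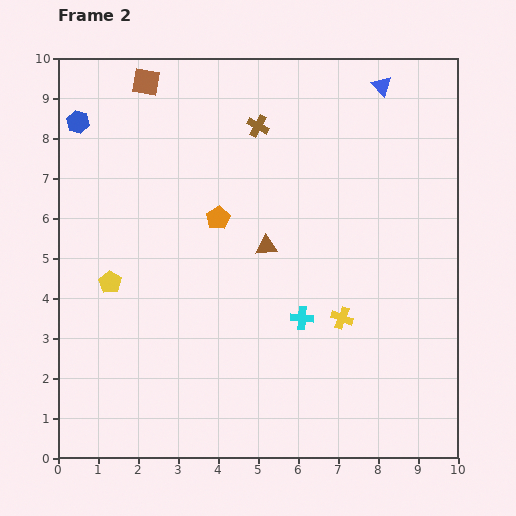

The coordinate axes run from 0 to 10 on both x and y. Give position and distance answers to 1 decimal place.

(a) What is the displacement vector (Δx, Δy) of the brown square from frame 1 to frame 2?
(1.4, -0.1)

The brown square was at (0.8, 9.5) in frame 1 and (2.2, 9.4) in frame 2.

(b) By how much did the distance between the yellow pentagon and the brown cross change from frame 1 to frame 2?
+0.9

Distance in frame 1: 4.5. Distance in frame 2: 5.4.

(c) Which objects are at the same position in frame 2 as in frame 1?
the blue hexagon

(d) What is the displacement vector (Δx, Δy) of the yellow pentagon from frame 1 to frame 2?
(-2.3, -0.4)

The yellow pentagon was at (3.6, 4.8) in frame 1 and (1.3, 4.4) in frame 2.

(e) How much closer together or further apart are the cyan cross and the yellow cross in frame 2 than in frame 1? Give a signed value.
-3.0

Distance in frame 1: 4.0. Distance in frame 2: 1.0.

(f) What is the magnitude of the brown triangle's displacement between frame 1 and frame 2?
1.7

The brown triangle moved from (4.1, 6.6) to (5.2, 5.3), a distance of √(1.1² + 1.3²) ≈ 1.7.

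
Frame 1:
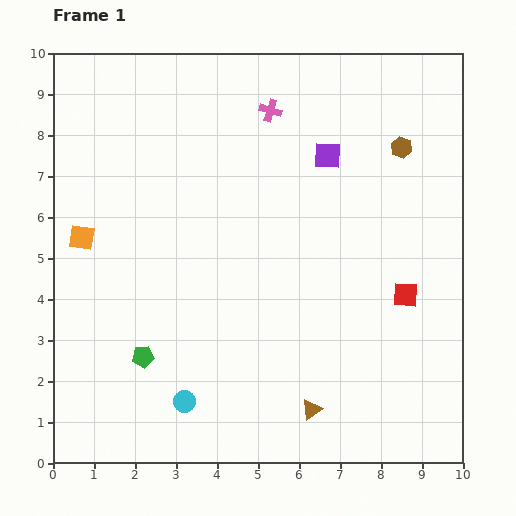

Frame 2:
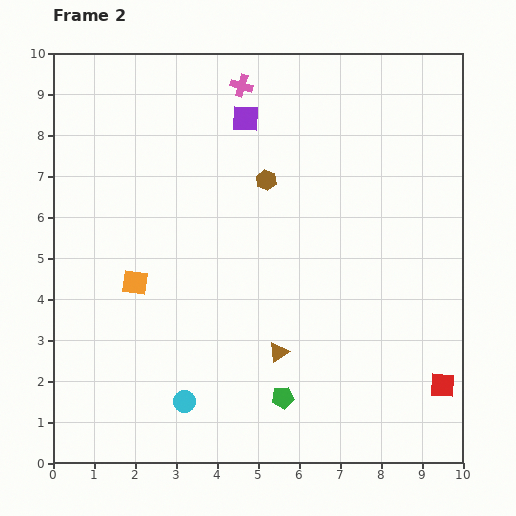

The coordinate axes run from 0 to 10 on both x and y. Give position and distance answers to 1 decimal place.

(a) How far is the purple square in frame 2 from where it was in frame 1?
2.2

The purple square moved from (6.7, 7.5) to (4.7, 8.4), a distance of √(2.0² + 0.9²) ≈ 2.2.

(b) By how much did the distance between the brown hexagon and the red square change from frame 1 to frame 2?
+3.0

Distance in frame 1: 3.6. Distance in frame 2: 6.6.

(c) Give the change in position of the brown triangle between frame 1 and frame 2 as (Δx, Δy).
(-0.8, 1.4)

The brown triangle was at (6.3, 1.3) in frame 1 and (5.5, 2.7) in frame 2.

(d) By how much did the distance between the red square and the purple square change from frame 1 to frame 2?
+4.2

Distance in frame 1: 3.9. Distance in frame 2: 8.1.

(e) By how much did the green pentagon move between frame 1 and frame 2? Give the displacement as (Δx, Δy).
(3.4, -1.0)

The green pentagon was at (2.2, 2.6) in frame 1 and (5.6, 1.6) in frame 2.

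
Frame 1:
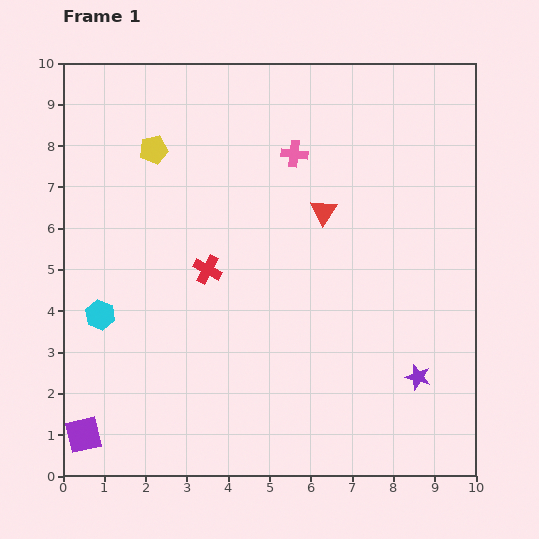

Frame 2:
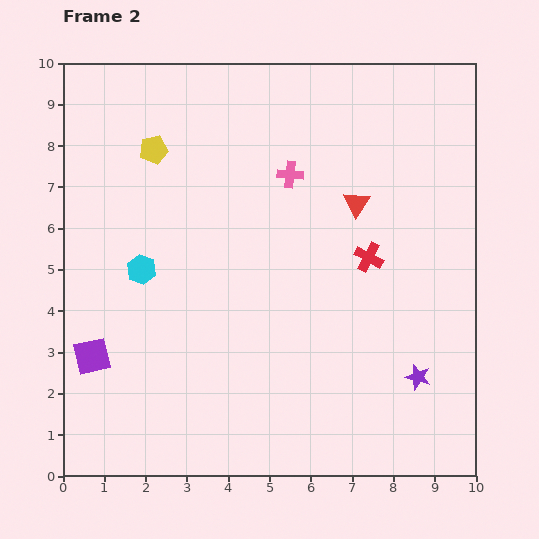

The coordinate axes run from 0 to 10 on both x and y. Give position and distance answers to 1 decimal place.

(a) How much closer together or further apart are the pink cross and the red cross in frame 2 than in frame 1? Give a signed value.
-0.7

Distance in frame 1: 3.5. Distance in frame 2: 2.8.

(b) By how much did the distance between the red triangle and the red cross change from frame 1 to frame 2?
-1.8

Distance in frame 1: 3.1. Distance in frame 2: 1.3.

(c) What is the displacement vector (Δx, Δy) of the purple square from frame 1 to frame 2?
(0.2, 1.9)

The purple square was at (0.5, 1.0) in frame 1 and (0.7, 2.9) in frame 2.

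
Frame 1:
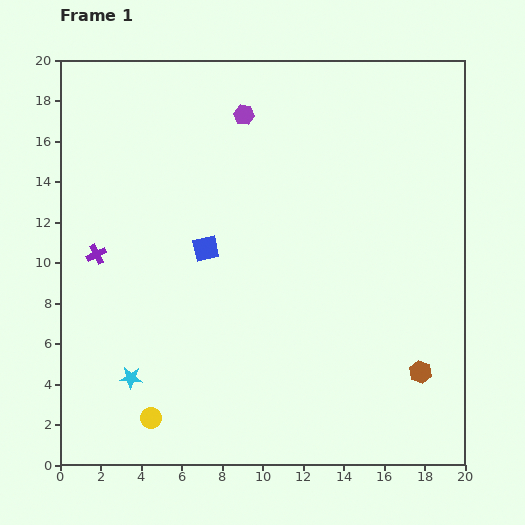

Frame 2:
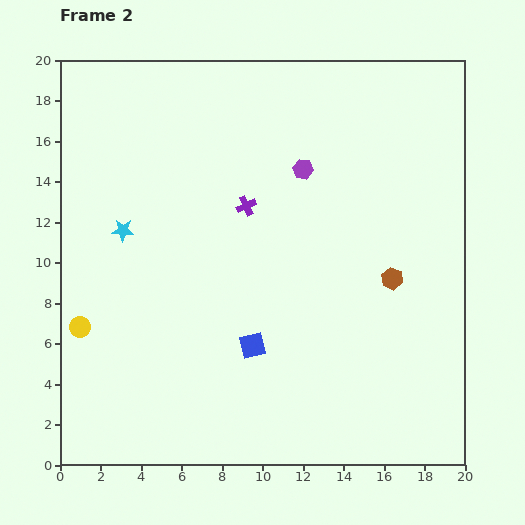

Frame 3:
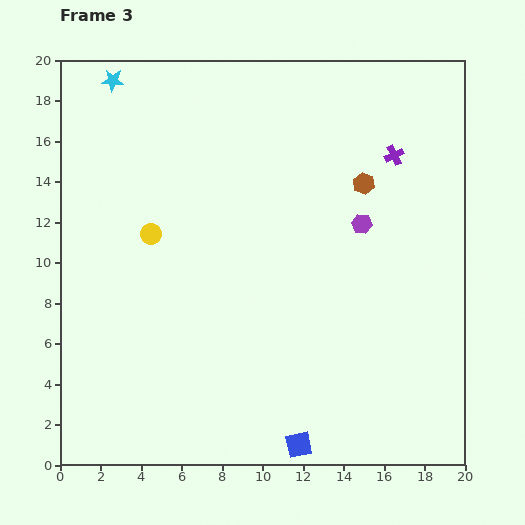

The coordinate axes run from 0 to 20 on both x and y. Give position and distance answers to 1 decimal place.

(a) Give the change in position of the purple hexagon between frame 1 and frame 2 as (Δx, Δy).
(2.9, -2.7)

The purple hexagon was at (9.1, 17.3) in frame 1 and (12.0, 14.6) in frame 2.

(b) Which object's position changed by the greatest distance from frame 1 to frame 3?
the purple cross

(moved 15.5; next 14.7)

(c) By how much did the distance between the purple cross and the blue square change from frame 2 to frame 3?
+8.2

Distance in frame 2: 6.9. Distance in frame 3: 15.1.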